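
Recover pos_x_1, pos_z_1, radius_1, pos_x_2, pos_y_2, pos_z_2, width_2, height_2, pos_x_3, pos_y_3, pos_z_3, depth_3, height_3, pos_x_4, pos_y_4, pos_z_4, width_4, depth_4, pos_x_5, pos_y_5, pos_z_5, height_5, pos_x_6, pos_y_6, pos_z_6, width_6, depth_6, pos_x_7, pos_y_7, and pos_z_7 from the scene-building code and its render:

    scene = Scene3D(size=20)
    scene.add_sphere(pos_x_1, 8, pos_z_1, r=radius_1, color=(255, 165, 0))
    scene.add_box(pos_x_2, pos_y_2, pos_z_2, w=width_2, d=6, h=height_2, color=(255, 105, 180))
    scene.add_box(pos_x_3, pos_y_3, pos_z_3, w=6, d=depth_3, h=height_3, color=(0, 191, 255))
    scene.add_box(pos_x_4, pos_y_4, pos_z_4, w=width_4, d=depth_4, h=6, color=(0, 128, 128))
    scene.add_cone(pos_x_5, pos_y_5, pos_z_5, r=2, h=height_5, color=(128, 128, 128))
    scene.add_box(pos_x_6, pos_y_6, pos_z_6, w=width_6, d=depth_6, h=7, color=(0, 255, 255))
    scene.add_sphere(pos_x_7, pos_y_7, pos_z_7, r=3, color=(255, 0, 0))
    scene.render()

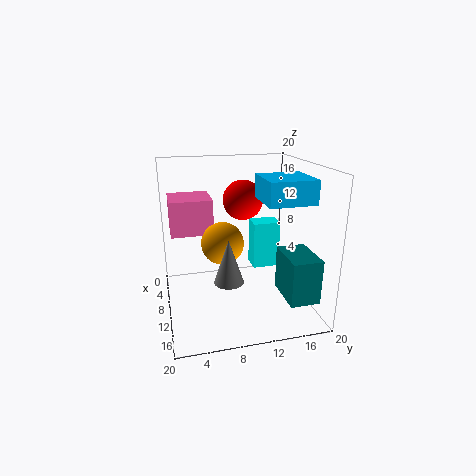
pos_x_1 = 9
pos_z_1 = 9
radius_1 = 3
pos_x_2 = 2
pos_y_2 = 1
pos_z_2 = 10
width_2 = 6
height_2 = 5
pos_x_3 = 11
pos_y_3 = 12
pos_z_3 = 16
depth_3 = 6
height_3 = 3
pos_x_4 = 12
pos_y_4 = 15
pos_z_4 = 3
width_4 = 6
depth_4 = 4
pos_x_5 = 13
pos_y_5 = 8
pos_z_5 = 5
height_5 = 6
pos_x_6 = 5
pos_y_6 = 13
pos_z_6 = 4
width_6 = 3
depth_6 = 4
pos_x_7 = 5
pos_y_7 = 12
pos_z_7 = 14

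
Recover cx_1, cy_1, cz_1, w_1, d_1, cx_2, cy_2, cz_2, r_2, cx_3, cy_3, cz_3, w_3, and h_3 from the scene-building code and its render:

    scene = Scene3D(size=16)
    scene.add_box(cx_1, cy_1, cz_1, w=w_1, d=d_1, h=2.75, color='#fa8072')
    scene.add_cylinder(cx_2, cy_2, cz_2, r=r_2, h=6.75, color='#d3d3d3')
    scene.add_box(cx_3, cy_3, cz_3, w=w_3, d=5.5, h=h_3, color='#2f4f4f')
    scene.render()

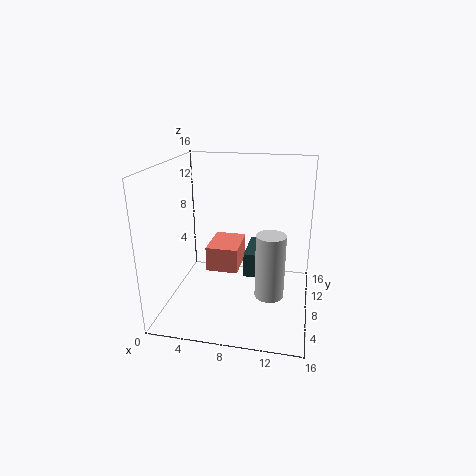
cx_1 = 4.75, cy_1 = 6.25, cz_1 = 4.5, w_1 = 3.5, d_1 = 4.75, cx_2 = 12, cy_2 = 4.75, cz_2 = 3.25, r_2 = 1.5, cx_3 = 8.25, cy_3 = 10, cz_3 = 2, w_3 = 2, h_3 = 3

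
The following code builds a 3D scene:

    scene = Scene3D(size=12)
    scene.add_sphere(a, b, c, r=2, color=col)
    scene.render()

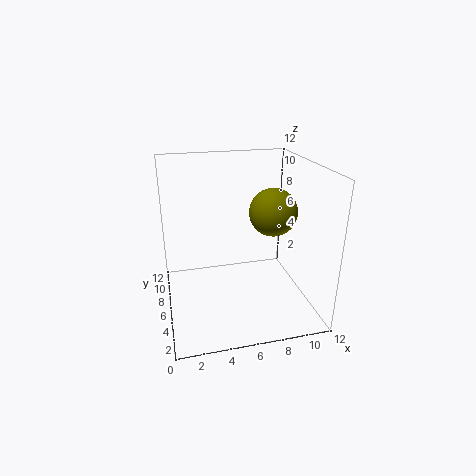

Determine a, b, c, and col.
a = 9
b = 6
c = 8
col = 'olive'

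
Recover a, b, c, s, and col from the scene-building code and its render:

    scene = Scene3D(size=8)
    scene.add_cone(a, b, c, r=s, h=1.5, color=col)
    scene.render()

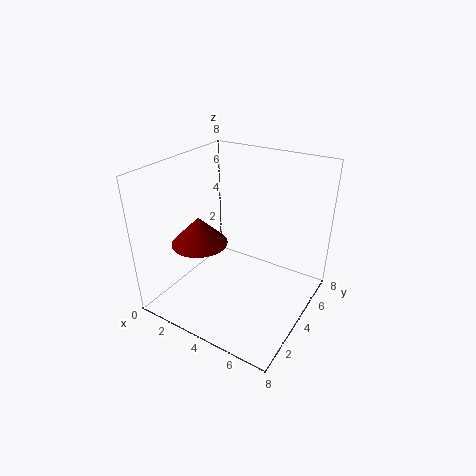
a = 2.5; b = 2.5; c = 4; s = 1.5; col = 'maroon'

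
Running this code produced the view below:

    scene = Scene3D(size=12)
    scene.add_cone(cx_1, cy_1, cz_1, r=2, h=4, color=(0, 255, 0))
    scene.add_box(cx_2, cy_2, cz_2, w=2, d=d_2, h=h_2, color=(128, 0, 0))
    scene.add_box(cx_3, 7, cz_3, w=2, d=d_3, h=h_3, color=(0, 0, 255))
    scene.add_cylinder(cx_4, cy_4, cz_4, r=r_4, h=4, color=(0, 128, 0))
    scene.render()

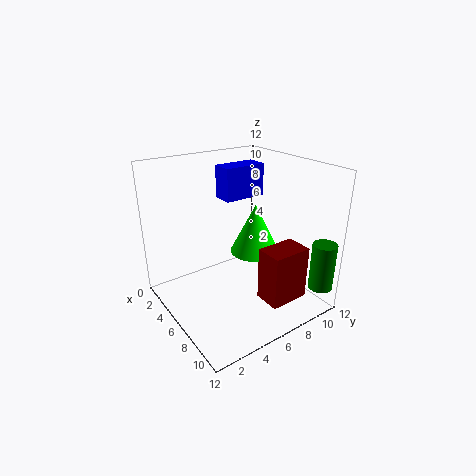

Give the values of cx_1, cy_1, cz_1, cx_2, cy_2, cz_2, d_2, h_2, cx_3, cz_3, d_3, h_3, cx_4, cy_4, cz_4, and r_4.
cx_1 = 7, cy_1 = 7, cz_1 = 5, cx_2 = 10, cy_2 = 5, cz_2 = 3, d_2 = 3, h_2 = 4, cx_3 = 1, cz_3 = 8, d_3 = 4, h_3 = 3, cx_4 = 11, cy_4 = 11, cz_4 = 2, r_4 = 1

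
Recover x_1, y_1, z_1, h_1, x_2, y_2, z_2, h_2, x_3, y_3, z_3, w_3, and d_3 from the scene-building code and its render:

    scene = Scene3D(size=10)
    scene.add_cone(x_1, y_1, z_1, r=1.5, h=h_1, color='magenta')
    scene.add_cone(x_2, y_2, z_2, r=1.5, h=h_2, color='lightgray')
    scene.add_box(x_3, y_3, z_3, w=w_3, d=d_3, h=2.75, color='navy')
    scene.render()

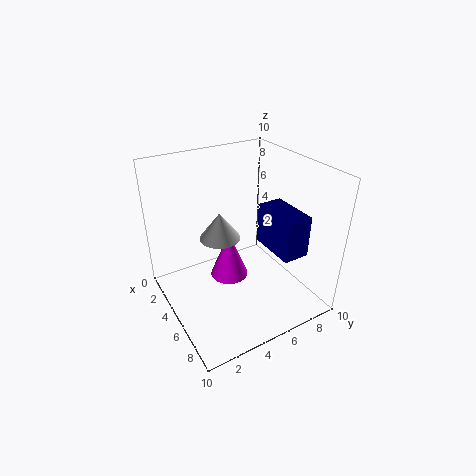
x_1 = 2.75, y_1 = 5.5, z_1 = 0.25, h_1 = 3.75, x_2 = 3.25, y_2 = 4.5, z_2 = 4.25, h_2 = 2, x_3 = 5.5, y_3 = 6.25, z_3 = 4.75, w_3 = 3.25, d_3 = 1.75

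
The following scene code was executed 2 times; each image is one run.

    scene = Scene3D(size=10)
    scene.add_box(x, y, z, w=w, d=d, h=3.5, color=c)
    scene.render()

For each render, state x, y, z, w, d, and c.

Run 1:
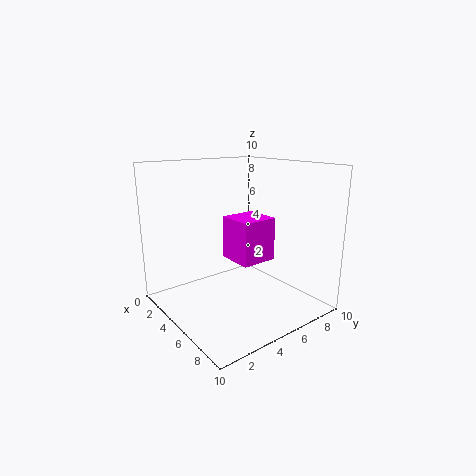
x = 1, y = 6.5, z = 2, w = 3, d = 3, c = 'magenta'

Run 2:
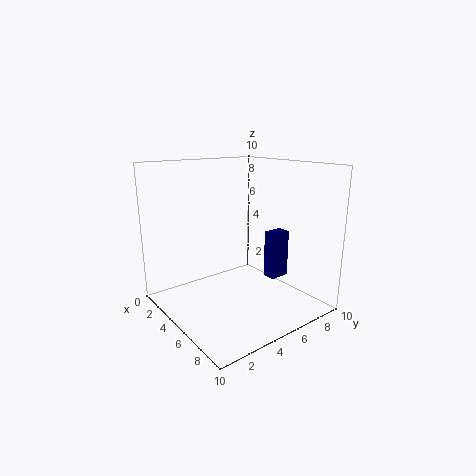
x = 5, y = 7.5, z = 1.5, w = 1, d = 1.5, c = 'navy'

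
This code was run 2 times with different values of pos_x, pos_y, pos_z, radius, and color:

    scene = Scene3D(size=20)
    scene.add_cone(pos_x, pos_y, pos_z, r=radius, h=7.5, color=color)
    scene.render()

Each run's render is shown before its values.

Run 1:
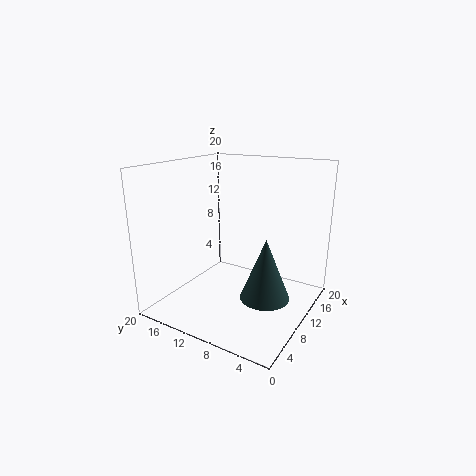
pos_x = 5.5, pos_y = 3.5, pos_z = 5, radius = 3, color = 'darkslategray'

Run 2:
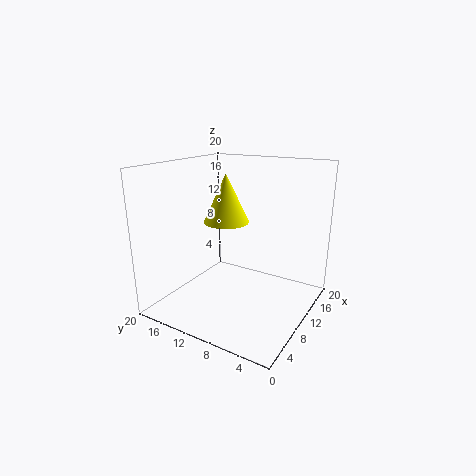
pos_x = 14, pos_y = 14.5, pos_z = 10.5, radius = 3.5, color = 'yellow'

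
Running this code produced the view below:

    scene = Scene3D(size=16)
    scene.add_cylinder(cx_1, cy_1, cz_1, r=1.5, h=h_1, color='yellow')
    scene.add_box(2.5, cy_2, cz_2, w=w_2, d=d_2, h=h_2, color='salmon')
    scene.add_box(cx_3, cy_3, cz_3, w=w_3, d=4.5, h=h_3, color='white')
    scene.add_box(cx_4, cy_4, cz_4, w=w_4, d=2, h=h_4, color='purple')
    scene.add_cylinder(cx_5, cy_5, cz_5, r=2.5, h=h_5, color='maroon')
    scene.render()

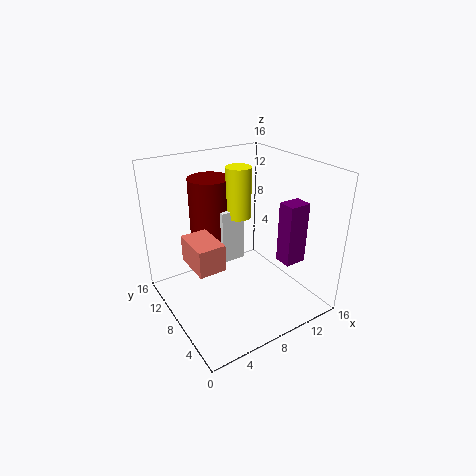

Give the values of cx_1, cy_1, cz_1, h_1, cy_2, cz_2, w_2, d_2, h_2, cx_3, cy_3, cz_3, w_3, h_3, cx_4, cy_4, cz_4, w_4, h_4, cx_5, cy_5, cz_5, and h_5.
cx_1 = 10; cy_1 = 11; cz_1 = 9; h_1 = 6; cy_2 = 6.5; cz_2 = 5.5; w_2 = 3; d_2 = 4.5; h_2 = 3; cx_3 = 7.5; cy_3 = 10.5; cz_3 = 3.5; w_3 = 3; h_3 = 6.5; cx_4 = 12; cy_4 = 4; cz_4 = 5; w_4 = 2.5; h_4 = 7; cx_5 = 7.5; cy_5 = 13.5; cz_5 = 6; h_5 = 7.5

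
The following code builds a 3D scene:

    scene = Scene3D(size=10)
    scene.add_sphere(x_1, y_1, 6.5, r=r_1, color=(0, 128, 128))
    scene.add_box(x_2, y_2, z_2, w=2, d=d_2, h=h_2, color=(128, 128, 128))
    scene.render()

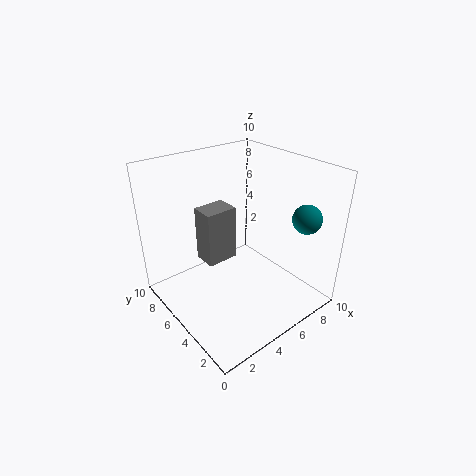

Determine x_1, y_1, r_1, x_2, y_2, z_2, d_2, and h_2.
x_1 = 8.5
y_1 = 2
r_1 = 1
x_2 = 2
y_2 = 4
z_2 = 4.5
d_2 = 1.5
h_2 = 3.5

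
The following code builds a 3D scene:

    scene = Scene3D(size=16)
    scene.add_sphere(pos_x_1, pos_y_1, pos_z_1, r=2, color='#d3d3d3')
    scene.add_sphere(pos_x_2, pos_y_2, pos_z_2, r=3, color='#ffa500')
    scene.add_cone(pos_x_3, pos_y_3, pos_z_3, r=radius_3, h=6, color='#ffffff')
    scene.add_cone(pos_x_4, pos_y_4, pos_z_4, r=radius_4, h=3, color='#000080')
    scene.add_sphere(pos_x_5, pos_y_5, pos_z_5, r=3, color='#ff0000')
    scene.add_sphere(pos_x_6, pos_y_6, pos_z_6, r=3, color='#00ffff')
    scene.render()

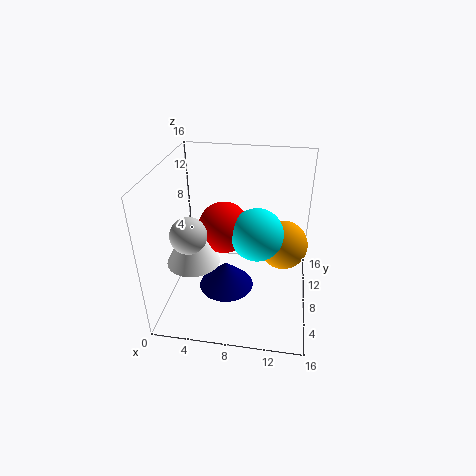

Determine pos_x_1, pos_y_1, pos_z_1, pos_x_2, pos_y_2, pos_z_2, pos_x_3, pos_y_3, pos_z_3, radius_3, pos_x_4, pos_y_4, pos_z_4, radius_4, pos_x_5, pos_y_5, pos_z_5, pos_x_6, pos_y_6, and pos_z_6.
pos_x_1 = 3, pos_y_1 = 6, pos_z_1 = 9, pos_x_2 = 13, pos_y_2 = 12, pos_z_2 = 5, pos_x_3 = 3, pos_y_3 = 7, pos_z_3 = 5, radius_3 = 3, pos_x_4 = 7, pos_y_4 = 6, pos_z_4 = 3, radius_4 = 3, pos_x_5 = 6, pos_y_5 = 10, pos_z_5 = 8, pos_x_6 = 10, pos_y_6 = 9, pos_z_6 = 8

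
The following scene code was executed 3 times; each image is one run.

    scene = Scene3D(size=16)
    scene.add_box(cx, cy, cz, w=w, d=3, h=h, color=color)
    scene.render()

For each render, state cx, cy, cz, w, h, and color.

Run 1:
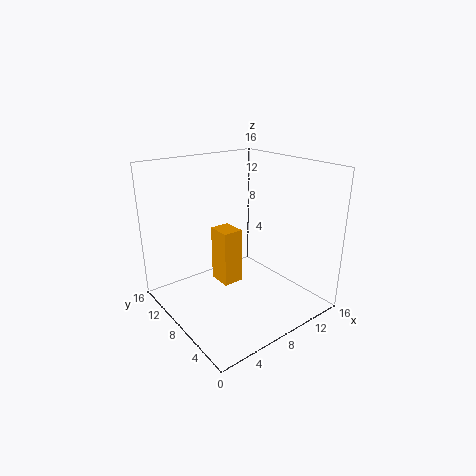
cx = 8, cy = 10.5, cz = 0.5, w = 2.5, h = 7, color = 'orange'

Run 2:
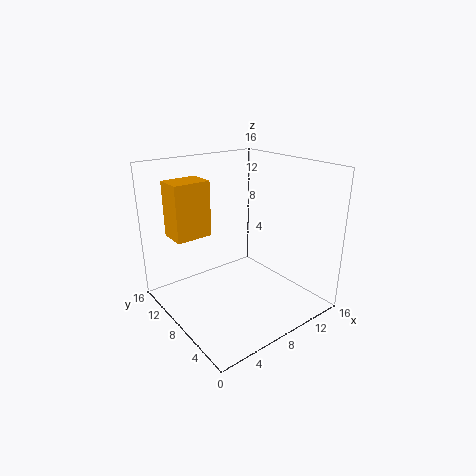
cx = 1.5, cy = 9.5, cz = 8.5, w = 4, h = 6, color = 'orange'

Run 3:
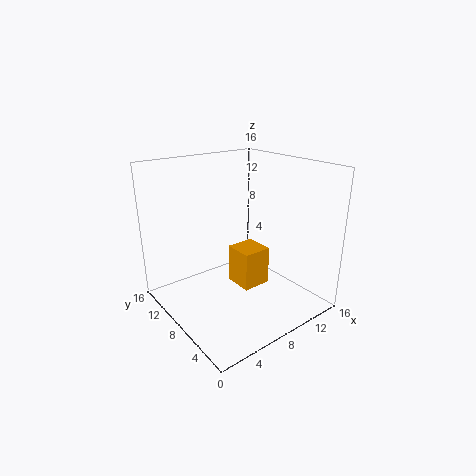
cx = 6, cy = 4, cz = 4, w = 3, h = 4, color = 'orange'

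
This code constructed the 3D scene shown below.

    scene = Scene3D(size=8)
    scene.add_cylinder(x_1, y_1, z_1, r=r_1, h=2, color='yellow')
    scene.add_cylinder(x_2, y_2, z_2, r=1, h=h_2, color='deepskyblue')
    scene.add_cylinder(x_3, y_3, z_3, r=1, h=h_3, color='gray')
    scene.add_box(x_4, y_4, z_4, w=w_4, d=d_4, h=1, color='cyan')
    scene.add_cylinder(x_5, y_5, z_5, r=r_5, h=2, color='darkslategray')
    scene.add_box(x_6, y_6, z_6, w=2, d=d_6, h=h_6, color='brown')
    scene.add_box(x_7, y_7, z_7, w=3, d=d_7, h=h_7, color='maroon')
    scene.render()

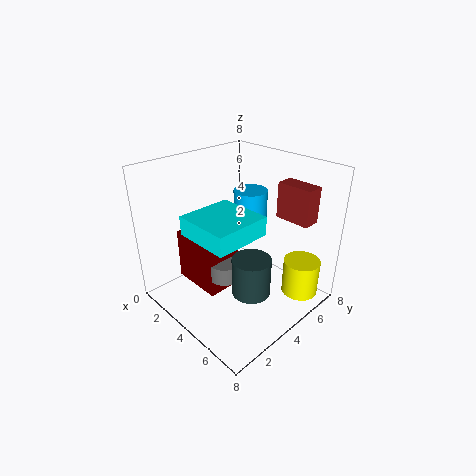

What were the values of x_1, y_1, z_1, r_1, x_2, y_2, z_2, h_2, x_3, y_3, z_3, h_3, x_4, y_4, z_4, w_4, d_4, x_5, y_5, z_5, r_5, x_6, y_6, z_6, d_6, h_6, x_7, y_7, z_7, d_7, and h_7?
x_1 = 7
y_1 = 6
z_1 = 1
r_1 = 1
x_2 = 3
y_2 = 6
z_2 = 4
h_2 = 2
x_3 = 4
y_3 = 3
z_3 = 2
h_3 = 1
x_4 = 3
y_4 = 1
z_4 = 5
w_4 = 3
d_4 = 3
x_5 = 6
y_5 = 3
z_5 = 2
r_5 = 1
x_6 = 5
y_6 = 6
z_6 = 5
d_6 = 1
h_6 = 2
x_7 = 1
y_7 = 2
z_7 = 1
d_7 = 2
h_7 = 3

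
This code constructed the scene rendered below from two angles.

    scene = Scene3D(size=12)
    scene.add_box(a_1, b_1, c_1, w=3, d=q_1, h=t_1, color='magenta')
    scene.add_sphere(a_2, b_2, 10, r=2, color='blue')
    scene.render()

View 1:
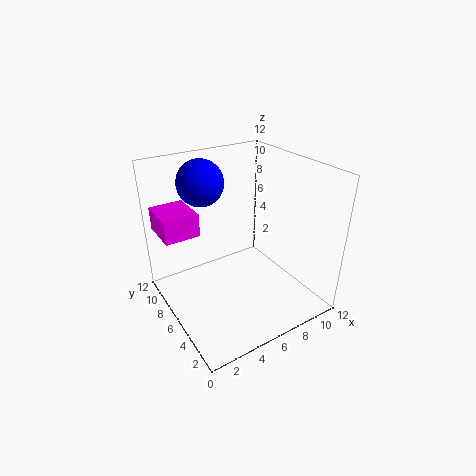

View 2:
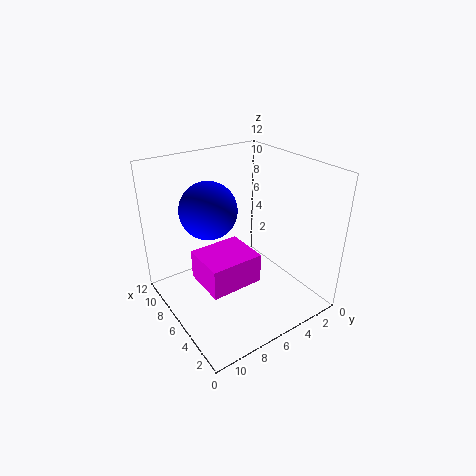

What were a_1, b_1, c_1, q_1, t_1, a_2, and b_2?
a_1 = 0.5
b_1 = 8
c_1 = 6
q_1 = 3.5
t_1 = 2
a_2 = 4.5
b_2 = 9.5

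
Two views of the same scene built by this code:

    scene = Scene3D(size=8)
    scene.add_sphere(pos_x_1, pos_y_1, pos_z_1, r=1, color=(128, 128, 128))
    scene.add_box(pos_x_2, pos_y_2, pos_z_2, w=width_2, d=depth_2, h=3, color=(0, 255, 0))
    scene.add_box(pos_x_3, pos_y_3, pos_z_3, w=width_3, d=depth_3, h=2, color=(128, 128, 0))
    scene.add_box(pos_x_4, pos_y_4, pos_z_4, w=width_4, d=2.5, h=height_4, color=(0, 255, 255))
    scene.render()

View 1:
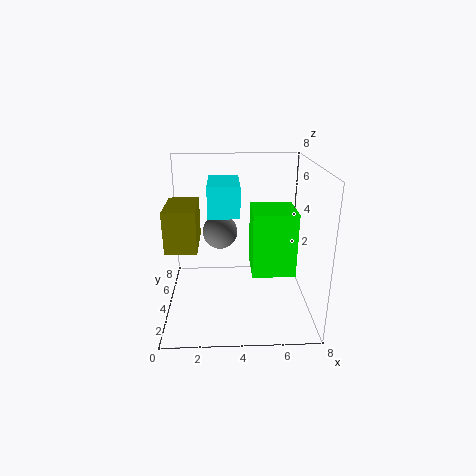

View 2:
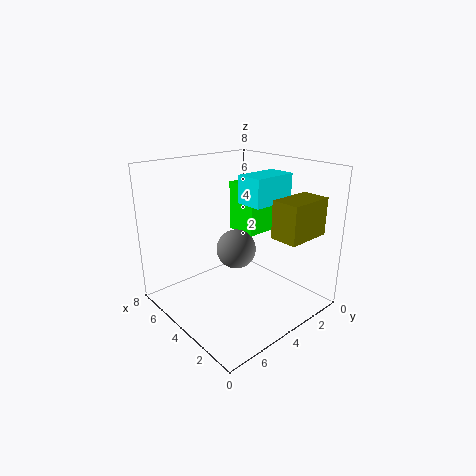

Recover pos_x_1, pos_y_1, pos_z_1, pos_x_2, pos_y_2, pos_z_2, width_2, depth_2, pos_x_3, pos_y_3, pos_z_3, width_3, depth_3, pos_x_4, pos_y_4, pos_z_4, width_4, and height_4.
pos_x_1 = 3
pos_y_1 = 5
pos_z_1 = 4
pos_x_2 = 4.5
pos_y_2 = 0.5
pos_z_2 = 3.5
width_2 = 2
depth_2 = 2
pos_x_3 = 0.5
pos_y_3 = 1
pos_z_3 = 4.5
width_3 = 1.5
depth_3 = 2.5
pos_x_4 = 2.5
pos_y_4 = 1.5
pos_z_4 = 6
width_4 = 1.5
height_4 = 1.5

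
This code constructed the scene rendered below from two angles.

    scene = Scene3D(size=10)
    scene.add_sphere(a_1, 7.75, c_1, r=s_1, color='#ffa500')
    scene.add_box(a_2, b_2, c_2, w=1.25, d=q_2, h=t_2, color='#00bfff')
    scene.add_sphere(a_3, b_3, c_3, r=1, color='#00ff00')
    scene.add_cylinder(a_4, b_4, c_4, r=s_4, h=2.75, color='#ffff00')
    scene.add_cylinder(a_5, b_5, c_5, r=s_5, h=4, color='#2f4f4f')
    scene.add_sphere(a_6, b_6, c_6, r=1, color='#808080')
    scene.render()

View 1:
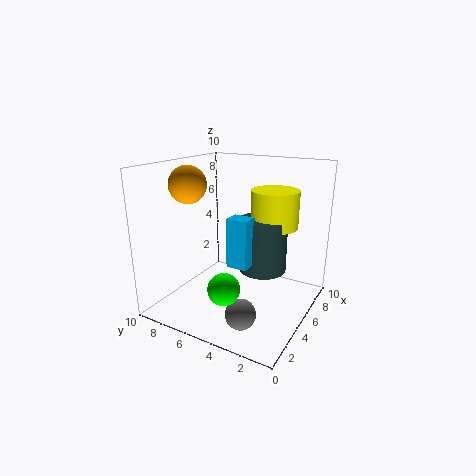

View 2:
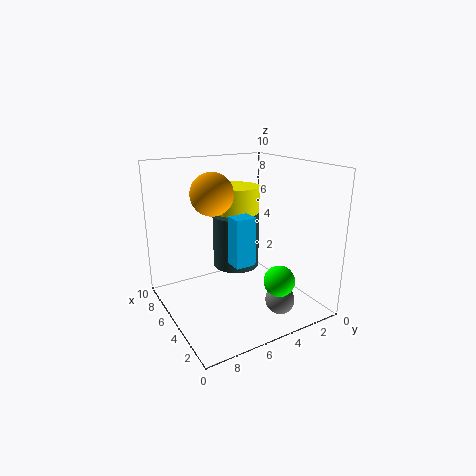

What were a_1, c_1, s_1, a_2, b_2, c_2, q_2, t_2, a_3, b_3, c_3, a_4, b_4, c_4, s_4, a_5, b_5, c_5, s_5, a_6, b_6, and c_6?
a_1 = 3.25
c_1 = 8.75
s_1 = 1.25
a_2 = 4.25
b_2 = 4
c_2 = 3
q_2 = 1.5
t_2 = 3.5
a_3 = 1.5
b_3 = 4
c_3 = 3
a_4 = 7.75
b_4 = 3.5
c_4 = 5.25
s_4 = 1.75
a_5 = 7
b_5 = 4
c_5 = 2
s_5 = 1.75
a_6 = 2.25
b_6 = 3.25
c_6 = 1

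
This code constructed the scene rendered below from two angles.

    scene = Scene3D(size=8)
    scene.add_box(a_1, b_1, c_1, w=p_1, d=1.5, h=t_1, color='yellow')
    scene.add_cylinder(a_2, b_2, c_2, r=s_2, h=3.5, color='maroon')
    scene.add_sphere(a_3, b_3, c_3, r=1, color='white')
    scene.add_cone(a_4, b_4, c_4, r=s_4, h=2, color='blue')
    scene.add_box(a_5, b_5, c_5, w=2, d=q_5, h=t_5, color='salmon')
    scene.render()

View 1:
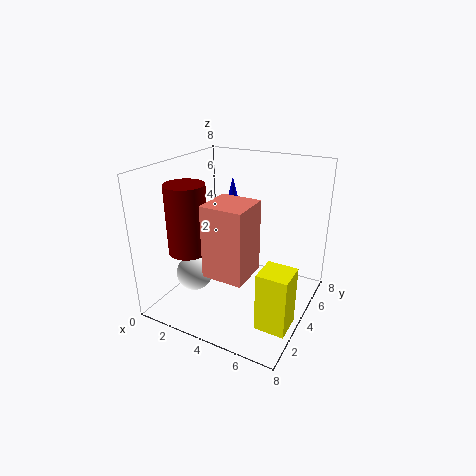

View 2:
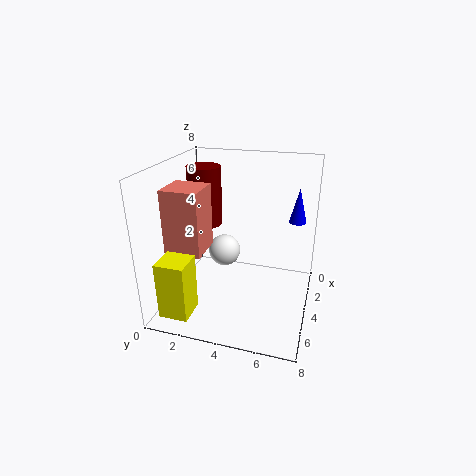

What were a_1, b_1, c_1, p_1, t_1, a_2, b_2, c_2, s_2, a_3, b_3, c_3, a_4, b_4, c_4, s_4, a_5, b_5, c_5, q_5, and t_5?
a_1 = 6.5, b_1 = 1, c_1 = 1, p_1 = 1.5, t_1 = 3, a_2 = 2.5, b_2 = 1.5, c_2 = 4, s_2 = 1, a_3 = 2, b_3 = 2.5, c_3 = 2, a_4 = 2, b_4 = 7, c_4 = 4.5, s_4 = 0.5, a_5 = 4, b_5 = 0.5, c_5 = 3.5, q_5 = 2, t_5 = 3.5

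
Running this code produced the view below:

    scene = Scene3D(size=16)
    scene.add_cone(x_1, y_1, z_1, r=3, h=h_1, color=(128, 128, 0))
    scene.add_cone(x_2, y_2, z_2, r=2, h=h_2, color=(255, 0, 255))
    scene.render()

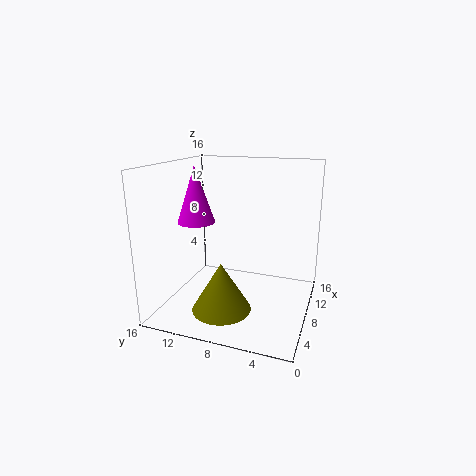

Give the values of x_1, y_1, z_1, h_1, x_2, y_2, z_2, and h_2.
x_1 = 3; y_1 = 8; z_1 = 2; h_1 = 5; x_2 = 6; y_2 = 12; z_2 = 10; h_2 = 6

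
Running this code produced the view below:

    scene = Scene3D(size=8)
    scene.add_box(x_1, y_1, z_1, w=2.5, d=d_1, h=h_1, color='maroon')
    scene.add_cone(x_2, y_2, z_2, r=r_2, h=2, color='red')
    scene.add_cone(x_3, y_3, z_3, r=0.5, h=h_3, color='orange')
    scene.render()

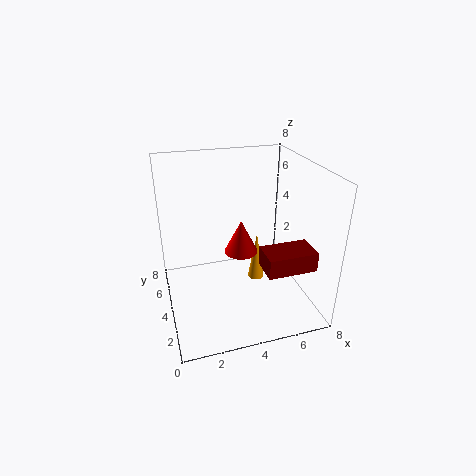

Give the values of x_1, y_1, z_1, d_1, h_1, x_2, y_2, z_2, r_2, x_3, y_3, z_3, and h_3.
x_1 = 4.5; y_1 = 0.5; z_1 = 3.5; d_1 = 1.5; h_1 = 1; x_2 = 4.5; y_2 = 5; z_2 = 2.5; r_2 = 1; x_3 = 5.5; y_3 = 5; z_3 = 0.5; h_3 = 3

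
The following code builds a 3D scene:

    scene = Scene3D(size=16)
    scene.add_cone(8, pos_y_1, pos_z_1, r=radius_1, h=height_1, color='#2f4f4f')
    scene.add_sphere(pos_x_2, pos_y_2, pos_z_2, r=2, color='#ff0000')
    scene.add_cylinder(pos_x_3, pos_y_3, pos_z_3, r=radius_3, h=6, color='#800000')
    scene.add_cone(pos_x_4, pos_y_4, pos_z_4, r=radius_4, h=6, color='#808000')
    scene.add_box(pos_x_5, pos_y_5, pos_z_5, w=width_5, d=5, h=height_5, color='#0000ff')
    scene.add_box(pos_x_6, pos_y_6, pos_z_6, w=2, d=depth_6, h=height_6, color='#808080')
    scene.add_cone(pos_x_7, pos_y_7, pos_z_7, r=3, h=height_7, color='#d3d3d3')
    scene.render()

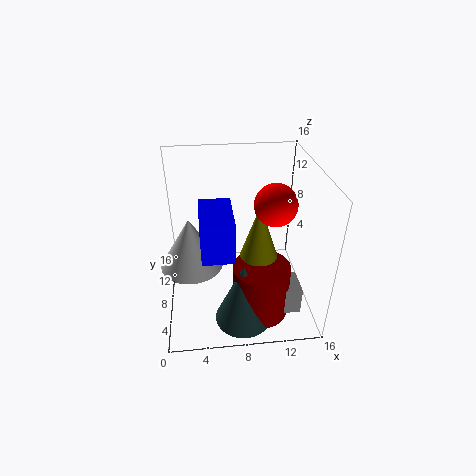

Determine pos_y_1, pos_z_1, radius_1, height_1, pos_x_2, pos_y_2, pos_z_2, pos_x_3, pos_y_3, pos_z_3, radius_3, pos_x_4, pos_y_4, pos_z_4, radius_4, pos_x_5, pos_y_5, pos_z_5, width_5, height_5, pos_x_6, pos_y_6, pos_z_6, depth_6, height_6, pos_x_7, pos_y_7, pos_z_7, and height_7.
pos_y_1 = 3
pos_z_1 = 1
radius_1 = 3
height_1 = 7
pos_x_2 = 11
pos_y_2 = 4
pos_z_2 = 14
pos_x_3 = 10
pos_y_3 = 4
pos_z_3 = 1
radius_3 = 3
pos_x_4 = 10
pos_y_4 = 6
pos_z_4 = 7
radius_4 = 2
pos_x_5 = 4
pos_y_5 = 1
pos_z_5 = 10
width_5 = 3
height_5 = 4
pos_x_6 = 12
pos_y_6 = 2
pos_z_6 = 2
depth_6 = 3
height_6 = 3
pos_x_7 = 3
pos_y_7 = 4
pos_z_7 = 8
height_7 = 5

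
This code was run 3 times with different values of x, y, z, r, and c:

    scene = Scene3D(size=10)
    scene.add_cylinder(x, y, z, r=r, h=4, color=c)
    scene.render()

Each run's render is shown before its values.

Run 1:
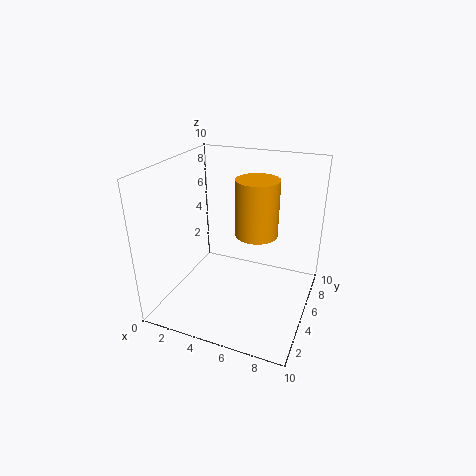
x = 6; y = 6; z = 5; r = 1.5; c = 'orange'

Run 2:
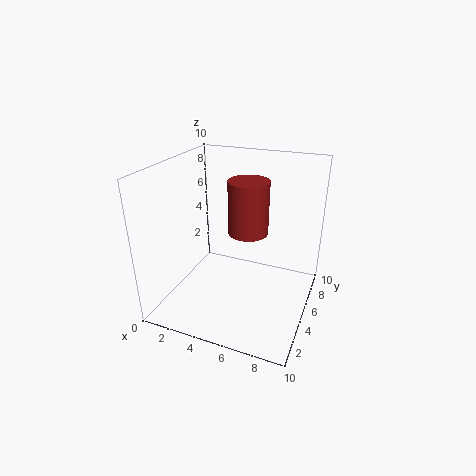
x = 5; y = 7; z = 4.5; r = 1.5; c = 'brown'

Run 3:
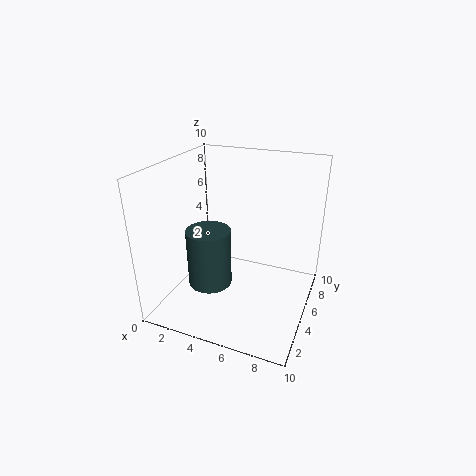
x = 3.5; y = 3.5; z = 2; r = 1.5; c = 'darkslategray'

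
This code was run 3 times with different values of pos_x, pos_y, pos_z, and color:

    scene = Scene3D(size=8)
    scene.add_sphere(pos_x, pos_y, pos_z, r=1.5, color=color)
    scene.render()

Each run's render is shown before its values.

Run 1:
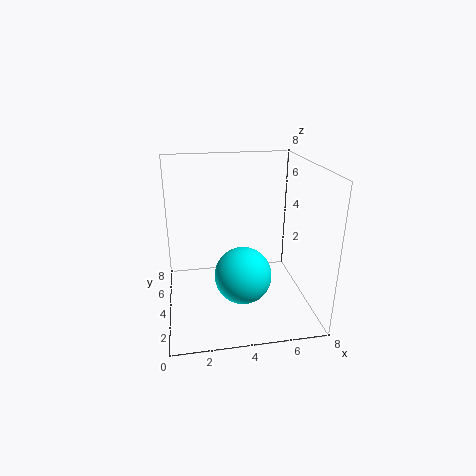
pos_x = 4; pos_y = 2.5; pos_z = 2.5; color = 'cyan'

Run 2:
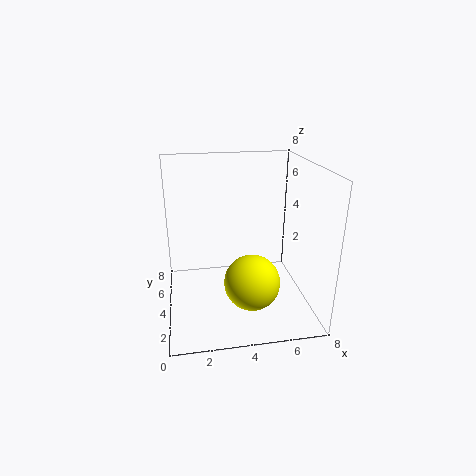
pos_x = 4.5; pos_y = 2.5; pos_z = 2; color = 'yellow'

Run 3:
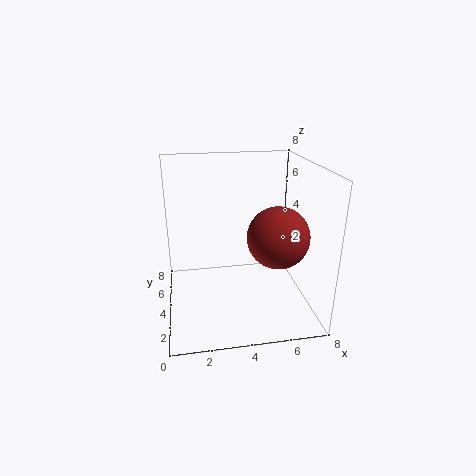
pos_x = 5.5; pos_y = 1.5; pos_z = 5; color = 'brown'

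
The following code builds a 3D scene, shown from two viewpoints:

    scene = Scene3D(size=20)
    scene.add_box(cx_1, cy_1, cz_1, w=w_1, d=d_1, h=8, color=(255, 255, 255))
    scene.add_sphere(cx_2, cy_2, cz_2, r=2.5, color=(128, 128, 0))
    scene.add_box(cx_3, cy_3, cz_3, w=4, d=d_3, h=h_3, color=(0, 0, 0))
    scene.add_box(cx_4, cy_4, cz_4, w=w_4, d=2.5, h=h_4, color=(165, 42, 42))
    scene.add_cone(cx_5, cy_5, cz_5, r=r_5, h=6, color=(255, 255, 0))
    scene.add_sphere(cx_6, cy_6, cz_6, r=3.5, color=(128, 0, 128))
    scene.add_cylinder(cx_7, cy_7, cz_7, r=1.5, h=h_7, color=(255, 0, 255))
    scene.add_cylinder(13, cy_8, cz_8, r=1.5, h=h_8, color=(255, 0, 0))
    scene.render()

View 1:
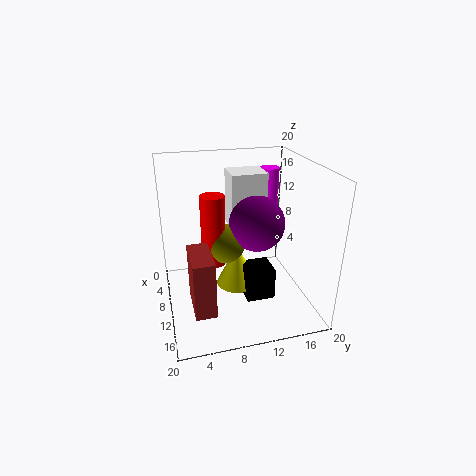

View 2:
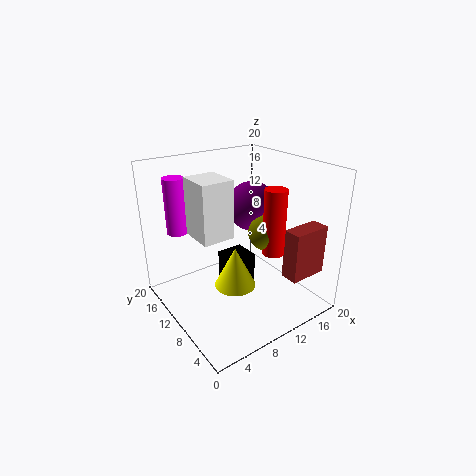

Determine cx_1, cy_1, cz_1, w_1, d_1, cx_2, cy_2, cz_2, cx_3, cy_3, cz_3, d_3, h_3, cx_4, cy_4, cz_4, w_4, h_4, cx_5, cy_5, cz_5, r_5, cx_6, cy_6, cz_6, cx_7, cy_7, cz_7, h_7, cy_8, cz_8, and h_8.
cx_1 = 4.5; cy_1 = 9.5; cz_1 = 10.5; w_1 = 4.5; d_1 = 5; cx_2 = 13; cy_2 = 7.5; cz_2 = 11; cx_3 = 9.5; cy_3 = 10.5; cz_3 = 1.5; d_3 = 4; h_3 = 4.5; cx_4 = 14; cy_4 = 2.5; cz_4 = 5; w_4 = 5.5; h_4 = 7; cx_5 = 9.5; cy_5 = 10; cz_5 = 2.5; r_5 = 3; cx_6 = 13.5; cy_6 = 11.5; cz_6 = 13.5; cx_7 = 4; cy_7 = 16.5; cz_7 = 10; h_7 = 8; cy_8 = 6; cz_8 = 8.5; h_8 = 9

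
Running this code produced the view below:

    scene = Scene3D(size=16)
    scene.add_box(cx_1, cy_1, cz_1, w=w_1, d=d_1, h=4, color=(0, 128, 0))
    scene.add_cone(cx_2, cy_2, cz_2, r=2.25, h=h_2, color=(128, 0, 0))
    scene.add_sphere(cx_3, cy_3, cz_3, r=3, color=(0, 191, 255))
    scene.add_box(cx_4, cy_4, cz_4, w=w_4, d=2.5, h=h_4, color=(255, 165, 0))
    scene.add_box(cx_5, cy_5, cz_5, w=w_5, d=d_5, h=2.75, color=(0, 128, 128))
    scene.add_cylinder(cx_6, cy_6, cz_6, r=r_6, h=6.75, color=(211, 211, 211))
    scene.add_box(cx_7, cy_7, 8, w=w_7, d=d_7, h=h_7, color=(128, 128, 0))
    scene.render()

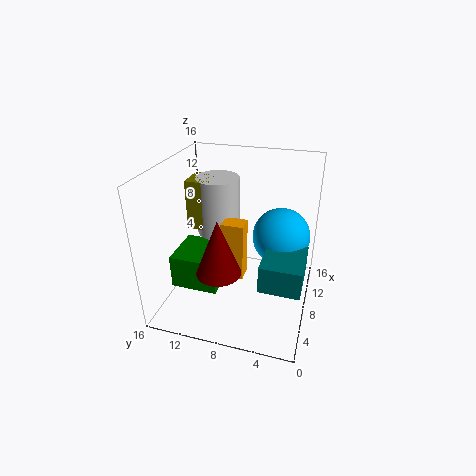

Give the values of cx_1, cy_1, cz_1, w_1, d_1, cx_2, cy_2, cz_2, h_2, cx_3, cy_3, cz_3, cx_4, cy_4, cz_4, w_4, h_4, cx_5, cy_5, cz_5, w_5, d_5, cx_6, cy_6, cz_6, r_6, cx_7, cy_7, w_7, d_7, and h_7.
cx_1 = 5.5, cy_1 = 10, cz_1 = 1.5, w_1 = 5.5, d_1 = 5.5, cx_2 = 3, cy_2 = 8.5, cz_2 = 6.75, h_2 = 5.75, cx_3 = 8, cy_3 = 3.25, cz_3 = 9, cx_4 = 7.25, cy_4 = 7.25, cz_4 = 3, w_4 = 2, h_4 = 6.75, cx_5 = 1.75, cy_5 = 0.25, cz_5 = 6.25, w_5 = 5, d_5 = 4, cx_6 = 10.75, cy_6 = 11.25, cz_6 = 7, r_6 = 2.5, cx_7 = 8.5, cy_7 = 11.5, w_7 = 3.25, d_7 = 2.75, h_7 = 5.75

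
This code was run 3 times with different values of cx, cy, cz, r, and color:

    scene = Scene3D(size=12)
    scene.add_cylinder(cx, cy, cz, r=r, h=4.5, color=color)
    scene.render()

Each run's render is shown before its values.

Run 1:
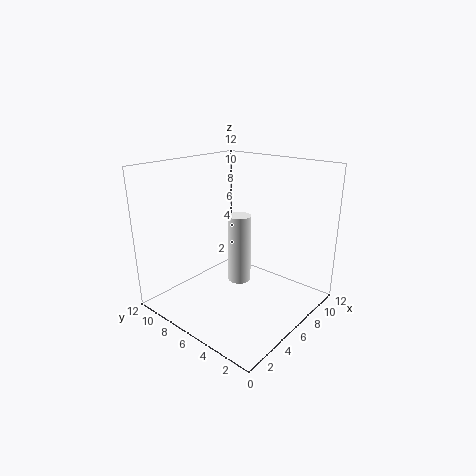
cx = 2
cy = 2.5
cz = 5.25
r = 0.75
color = 'white'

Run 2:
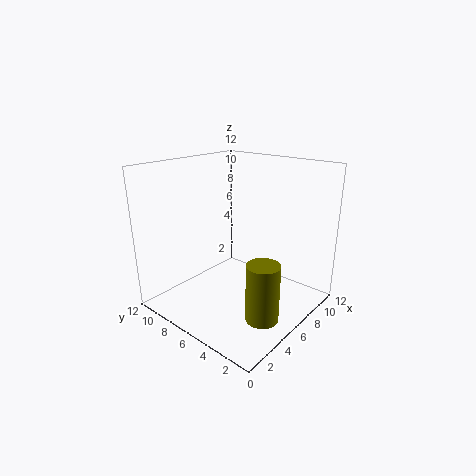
cx = 3.75
cy = 1.75
cz = 1.25
r = 1.25
color = 'olive'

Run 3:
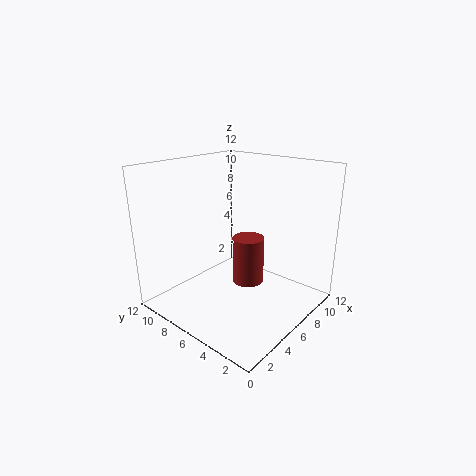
cx = 9
cy = 7.25
cz = 0.25
r = 1.5
color = 'brown'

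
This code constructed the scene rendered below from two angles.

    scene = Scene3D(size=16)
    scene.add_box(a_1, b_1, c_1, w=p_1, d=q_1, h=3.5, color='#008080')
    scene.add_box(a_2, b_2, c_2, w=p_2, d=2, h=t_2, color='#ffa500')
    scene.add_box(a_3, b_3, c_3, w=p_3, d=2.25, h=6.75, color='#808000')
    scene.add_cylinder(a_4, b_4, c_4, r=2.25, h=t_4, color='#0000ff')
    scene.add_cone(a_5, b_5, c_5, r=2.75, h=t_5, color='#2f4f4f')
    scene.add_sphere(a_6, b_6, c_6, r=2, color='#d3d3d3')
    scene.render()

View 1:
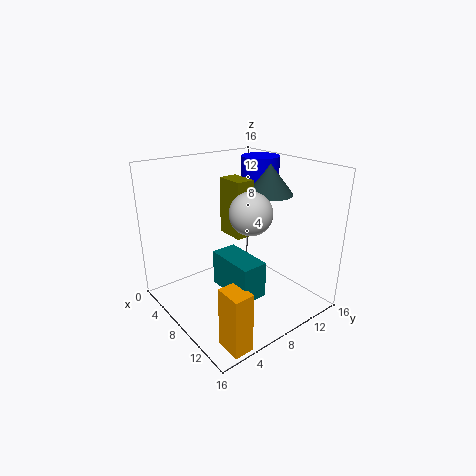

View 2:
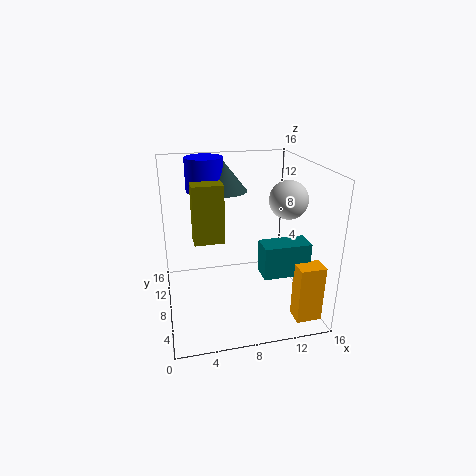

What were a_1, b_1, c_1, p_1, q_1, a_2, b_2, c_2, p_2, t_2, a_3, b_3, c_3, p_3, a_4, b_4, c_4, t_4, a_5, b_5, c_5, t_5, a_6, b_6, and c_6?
a_1 = 9.75, b_1 = 3.5, c_1 = 5, p_1 = 5, q_1 = 2.5, a_2 = 13, b_2 = 1.75, c_2 = 0.25, p_2 = 2.75, t_2 = 6.25, a_3 = 3.25, b_3 = 9, c_3 = 7, p_3 = 3.5, a_4 = 5.25, b_4 = 13.5, c_4 = 12, t_4 = 4, a_5 = 7.5, b_5 = 13, c_5 = 12, t_5 = 3.5, a_6 = 12.75, b_6 = 5.75, c_6 = 12.75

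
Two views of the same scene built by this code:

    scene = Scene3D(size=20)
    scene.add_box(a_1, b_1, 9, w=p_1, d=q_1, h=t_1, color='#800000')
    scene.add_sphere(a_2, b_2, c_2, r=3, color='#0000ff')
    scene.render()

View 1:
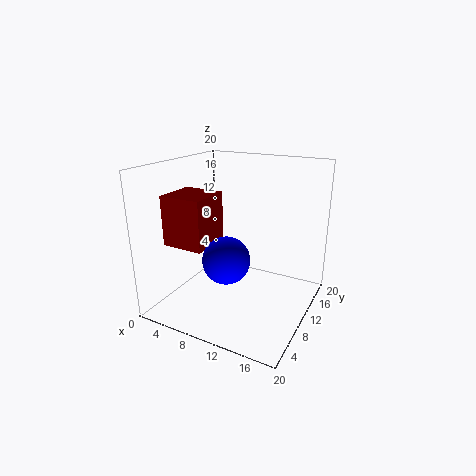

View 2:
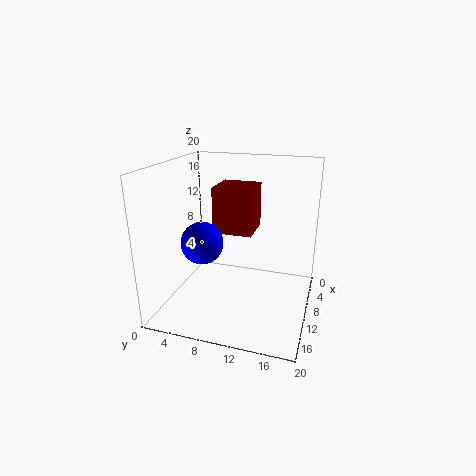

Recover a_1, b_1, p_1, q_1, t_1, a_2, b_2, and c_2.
a_1 = 1
b_1 = 5
p_1 = 6
q_1 = 6
t_1 = 7
a_2 = 11
b_2 = 5
c_2 = 9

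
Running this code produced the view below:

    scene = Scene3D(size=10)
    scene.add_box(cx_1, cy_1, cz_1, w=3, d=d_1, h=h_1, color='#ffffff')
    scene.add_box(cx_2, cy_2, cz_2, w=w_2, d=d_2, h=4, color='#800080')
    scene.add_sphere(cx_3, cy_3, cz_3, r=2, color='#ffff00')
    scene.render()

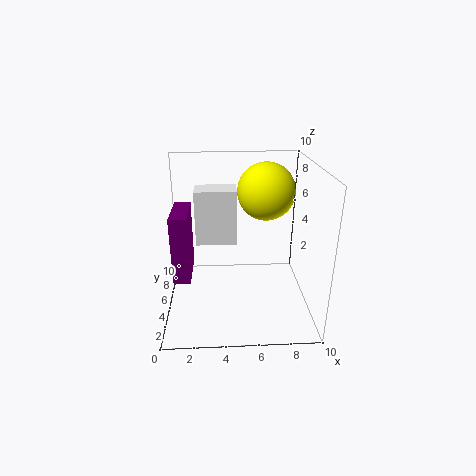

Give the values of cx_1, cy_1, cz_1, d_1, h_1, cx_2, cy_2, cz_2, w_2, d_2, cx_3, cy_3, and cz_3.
cx_1 = 2; cy_1 = 6; cz_1 = 4; d_1 = 2; h_1 = 4; cx_2 = 1; cy_2 = 1; cz_2 = 4; w_2 = 1; d_2 = 3; cx_3 = 7; cy_3 = 6; cz_3 = 8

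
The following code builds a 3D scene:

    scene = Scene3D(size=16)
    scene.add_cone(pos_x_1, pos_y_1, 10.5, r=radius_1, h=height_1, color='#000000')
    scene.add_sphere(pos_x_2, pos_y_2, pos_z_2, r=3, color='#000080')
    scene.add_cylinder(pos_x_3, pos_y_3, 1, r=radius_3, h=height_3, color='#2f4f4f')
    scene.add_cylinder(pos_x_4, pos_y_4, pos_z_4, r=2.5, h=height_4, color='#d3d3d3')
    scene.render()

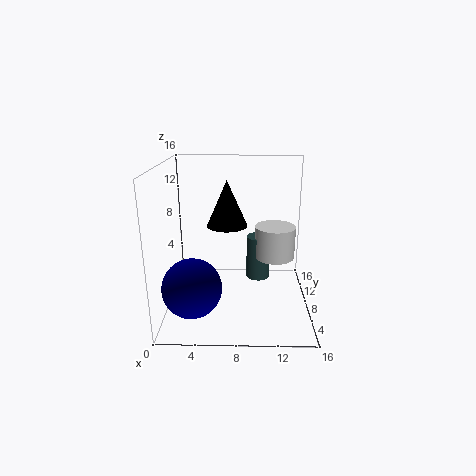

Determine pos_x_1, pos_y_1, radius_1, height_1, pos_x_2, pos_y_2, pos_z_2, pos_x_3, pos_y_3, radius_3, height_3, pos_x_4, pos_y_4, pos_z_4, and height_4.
pos_x_1 = 7
pos_y_1 = 5
radius_1 = 2
height_1 = 4.5
pos_x_2 = 3.5
pos_y_2 = 3
pos_z_2 = 4.5
pos_x_3 = 10.5
pos_y_3 = 12.5
radius_3 = 1.5
height_3 = 5.5
pos_x_4 = 12.5
pos_y_4 = 12
pos_z_4 = 4
height_4 = 4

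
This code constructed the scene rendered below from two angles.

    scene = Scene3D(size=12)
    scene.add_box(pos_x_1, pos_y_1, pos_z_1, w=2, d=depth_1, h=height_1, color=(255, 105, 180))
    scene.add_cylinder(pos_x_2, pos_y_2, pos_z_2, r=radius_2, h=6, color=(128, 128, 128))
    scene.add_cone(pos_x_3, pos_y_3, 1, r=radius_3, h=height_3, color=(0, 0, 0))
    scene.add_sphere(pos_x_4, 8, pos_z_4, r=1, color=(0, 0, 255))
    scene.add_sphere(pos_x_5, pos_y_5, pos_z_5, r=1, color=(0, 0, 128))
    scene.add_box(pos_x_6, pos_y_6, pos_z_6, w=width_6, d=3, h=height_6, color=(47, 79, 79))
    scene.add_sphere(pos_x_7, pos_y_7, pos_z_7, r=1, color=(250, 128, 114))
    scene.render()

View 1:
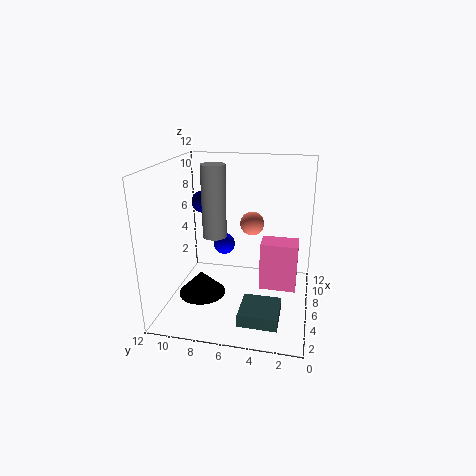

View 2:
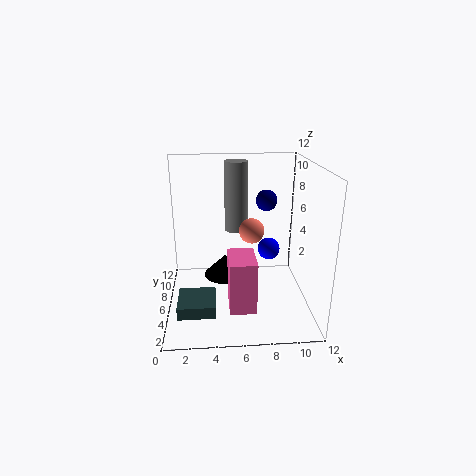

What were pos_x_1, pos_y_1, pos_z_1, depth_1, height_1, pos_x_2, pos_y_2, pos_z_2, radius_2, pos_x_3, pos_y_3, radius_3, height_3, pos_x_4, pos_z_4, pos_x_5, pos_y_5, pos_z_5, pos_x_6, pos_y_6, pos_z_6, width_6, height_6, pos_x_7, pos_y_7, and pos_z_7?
pos_x_1 = 5
pos_y_1 = 1
pos_z_1 = 2
depth_1 = 3
height_1 = 4
pos_x_2 = 6
pos_y_2 = 8
pos_z_2 = 6
radius_2 = 1
pos_x_3 = 5
pos_y_3 = 9
radius_3 = 2
height_3 = 2
pos_x_4 = 9
pos_z_4 = 4
pos_x_5 = 9
pos_y_5 = 10
pos_z_5 = 8
pos_x_6 = 1
pos_y_6 = 2
pos_z_6 = 1
width_6 = 3
height_6 = 1
pos_x_7 = 7
pos_y_7 = 5
pos_z_7 = 7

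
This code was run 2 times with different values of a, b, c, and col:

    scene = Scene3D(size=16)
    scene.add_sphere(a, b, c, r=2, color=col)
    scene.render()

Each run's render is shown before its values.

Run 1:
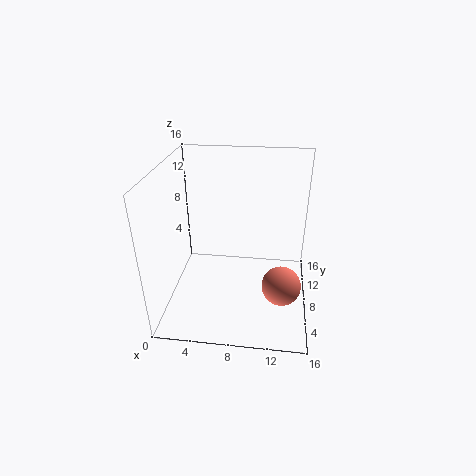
a = 13; b = 4; c = 5; col = 'salmon'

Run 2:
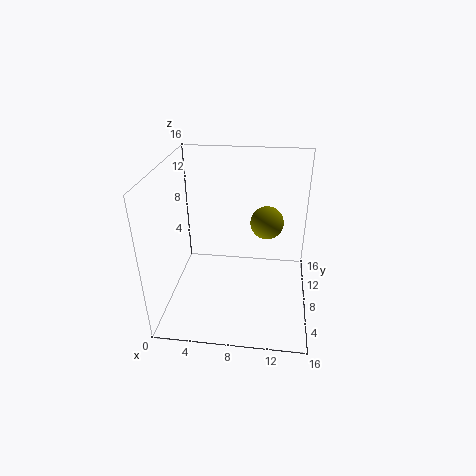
a = 11; b = 12; c = 8; col = 'olive'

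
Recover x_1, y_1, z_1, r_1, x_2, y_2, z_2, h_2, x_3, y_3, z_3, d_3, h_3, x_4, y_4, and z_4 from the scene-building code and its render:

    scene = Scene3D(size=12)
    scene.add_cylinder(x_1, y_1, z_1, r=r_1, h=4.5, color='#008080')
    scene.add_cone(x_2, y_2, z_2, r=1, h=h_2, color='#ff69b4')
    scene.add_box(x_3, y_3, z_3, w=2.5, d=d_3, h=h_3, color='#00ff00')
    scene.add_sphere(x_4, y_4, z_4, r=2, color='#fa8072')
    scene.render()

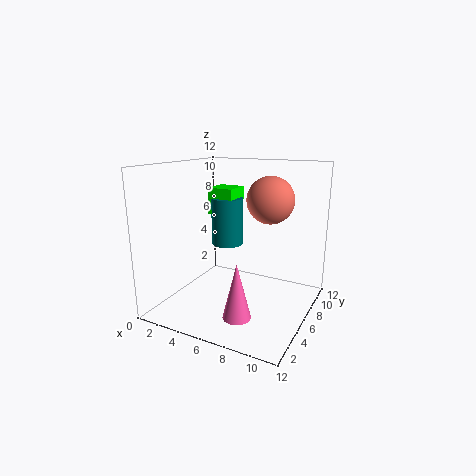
x_1 = 3
y_1 = 9.5
z_1 = 4
r_1 = 1.5
x_2 = 8.5
y_2 = 1
z_2 = 2
h_2 = 4
x_3 = 1.5
y_3 = 8.5
z_3 = 7
d_3 = 2.5
h_3 = 2.5
x_4 = 8
y_4 = 8
z_4 = 9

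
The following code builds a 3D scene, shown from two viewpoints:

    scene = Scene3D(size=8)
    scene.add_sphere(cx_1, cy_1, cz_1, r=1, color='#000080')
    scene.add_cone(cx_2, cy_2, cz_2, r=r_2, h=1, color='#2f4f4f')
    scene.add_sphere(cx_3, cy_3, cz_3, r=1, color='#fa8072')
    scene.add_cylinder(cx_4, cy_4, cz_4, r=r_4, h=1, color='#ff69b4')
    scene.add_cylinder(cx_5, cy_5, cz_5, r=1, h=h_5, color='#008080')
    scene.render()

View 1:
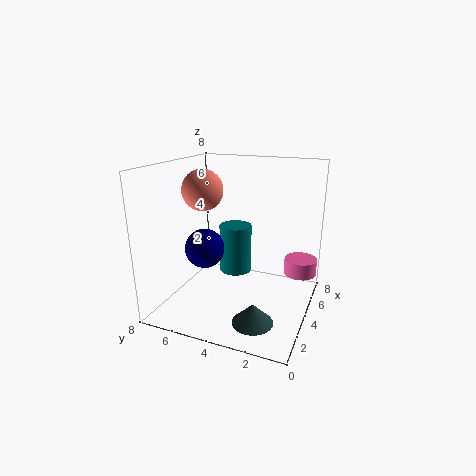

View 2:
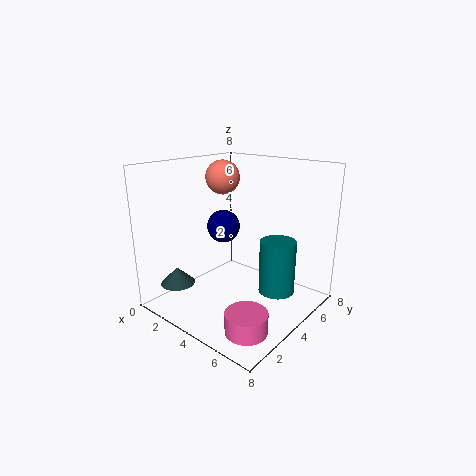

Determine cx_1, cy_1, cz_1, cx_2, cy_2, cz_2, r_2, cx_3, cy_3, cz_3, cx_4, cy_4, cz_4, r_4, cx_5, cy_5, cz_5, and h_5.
cx_1 = 2, cy_1 = 5, cz_1 = 4, cx_2 = 1, cy_2 = 2, cz_2 = 1, r_2 = 1, cx_3 = 2, cy_3 = 5, cz_3 = 7, cx_4 = 7, cy_4 = 1, cz_4 = 1, r_4 = 1, cx_5 = 6, cy_5 = 5, cz_5 = 1, h_5 = 3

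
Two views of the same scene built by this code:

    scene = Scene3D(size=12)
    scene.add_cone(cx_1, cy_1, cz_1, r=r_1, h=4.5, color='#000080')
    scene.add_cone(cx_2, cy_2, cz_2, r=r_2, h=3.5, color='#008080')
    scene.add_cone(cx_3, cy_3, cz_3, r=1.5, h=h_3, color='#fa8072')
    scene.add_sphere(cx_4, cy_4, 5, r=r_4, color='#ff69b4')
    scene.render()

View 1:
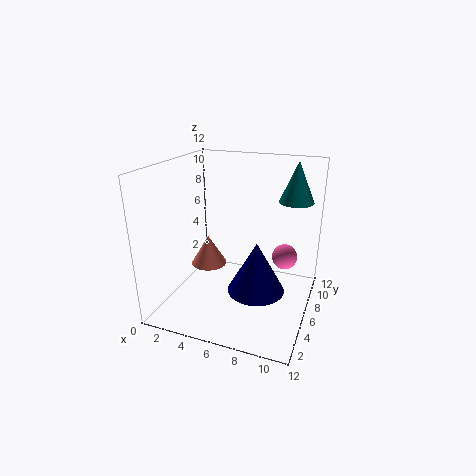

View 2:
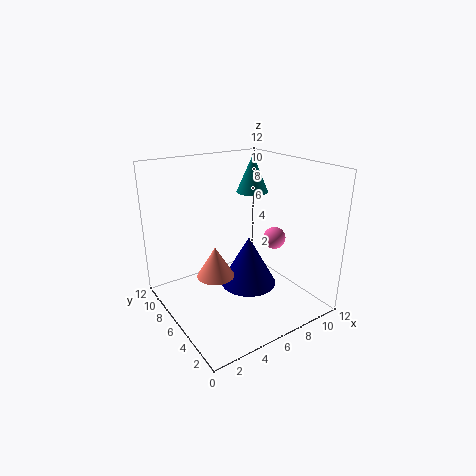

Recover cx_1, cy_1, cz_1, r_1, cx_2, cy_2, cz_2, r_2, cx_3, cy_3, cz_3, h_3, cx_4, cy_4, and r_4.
cx_1 = 7.5
cy_1 = 6.5
cz_1 = 1
r_1 = 2.5
cx_2 = 10
cy_2 = 9.5
cz_2 = 8.5
r_2 = 1.5
cx_3 = 3.5
cy_3 = 5.5
cz_3 = 3.5
h_3 = 2.5
cx_4 = 10
cy_4 = 6
r_4 = 1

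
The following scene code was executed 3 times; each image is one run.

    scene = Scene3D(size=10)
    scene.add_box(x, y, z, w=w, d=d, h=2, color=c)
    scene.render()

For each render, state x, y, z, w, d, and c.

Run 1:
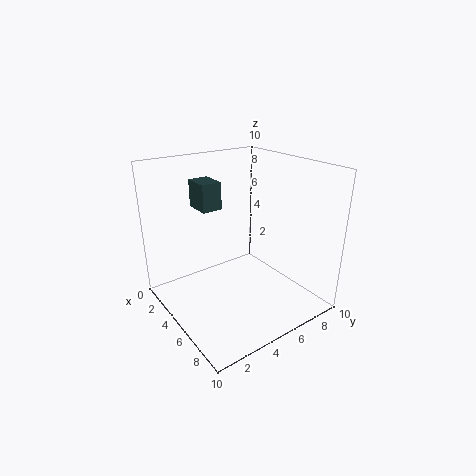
x = 1; y = 3.5; z = 6.5; w = 2; d = 1.5; c = 'darkslategray'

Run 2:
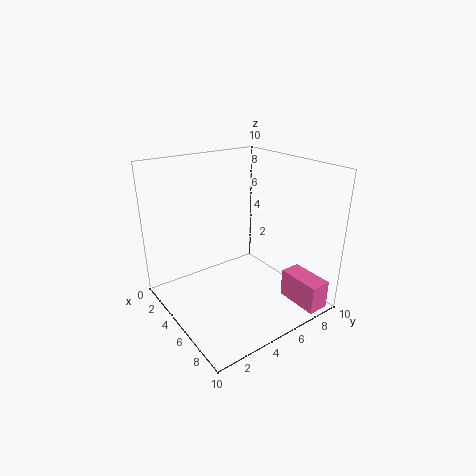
x = 7; y = 7.5; z = 0.5; w = 3; d = 1.5; c = 'hotpink'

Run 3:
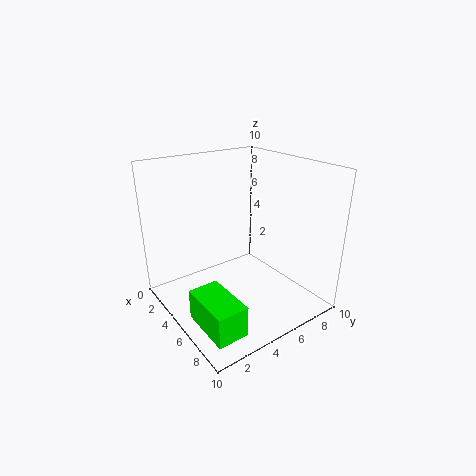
x = 6; y = 0.5; z = 1; w = 3.5; d = 2; c = 'lime'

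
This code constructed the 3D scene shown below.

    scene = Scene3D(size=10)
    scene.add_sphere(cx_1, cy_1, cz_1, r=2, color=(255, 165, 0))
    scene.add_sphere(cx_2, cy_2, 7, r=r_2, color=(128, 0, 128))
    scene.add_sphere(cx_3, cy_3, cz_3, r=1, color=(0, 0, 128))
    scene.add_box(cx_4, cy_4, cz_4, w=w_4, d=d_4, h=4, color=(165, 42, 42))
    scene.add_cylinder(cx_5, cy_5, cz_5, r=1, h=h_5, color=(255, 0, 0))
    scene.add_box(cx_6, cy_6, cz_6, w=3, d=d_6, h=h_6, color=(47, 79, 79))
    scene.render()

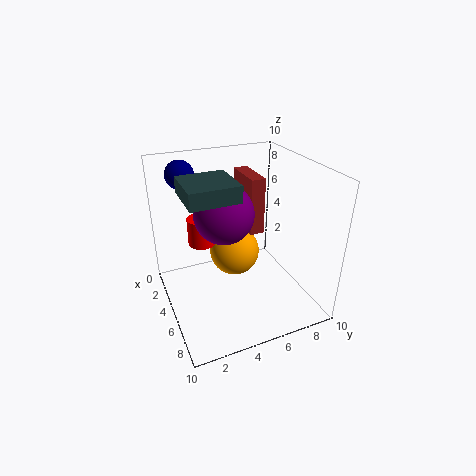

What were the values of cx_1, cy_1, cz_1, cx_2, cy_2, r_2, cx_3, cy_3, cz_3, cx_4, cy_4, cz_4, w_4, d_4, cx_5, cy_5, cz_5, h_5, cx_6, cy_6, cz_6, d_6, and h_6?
cx_1 = 2, cy_1 = 6, cz_1 = 2, cx_2 = 5, cy_2 = 4, r_2 = 2, cx_3 = 2, cy_3 = 2, cz_3 = 9, cx_4 = 2, cy_4 = 6, cz_4 = 5, w_4 = 3, d_4 = 1, cx_5 = 3, cy_5 = 3, cz_5 = 4, h_5 = 2, cx_6 = 5, cy_6 = 1, cz_6 = 9, d_6 = 3, h_6 = 1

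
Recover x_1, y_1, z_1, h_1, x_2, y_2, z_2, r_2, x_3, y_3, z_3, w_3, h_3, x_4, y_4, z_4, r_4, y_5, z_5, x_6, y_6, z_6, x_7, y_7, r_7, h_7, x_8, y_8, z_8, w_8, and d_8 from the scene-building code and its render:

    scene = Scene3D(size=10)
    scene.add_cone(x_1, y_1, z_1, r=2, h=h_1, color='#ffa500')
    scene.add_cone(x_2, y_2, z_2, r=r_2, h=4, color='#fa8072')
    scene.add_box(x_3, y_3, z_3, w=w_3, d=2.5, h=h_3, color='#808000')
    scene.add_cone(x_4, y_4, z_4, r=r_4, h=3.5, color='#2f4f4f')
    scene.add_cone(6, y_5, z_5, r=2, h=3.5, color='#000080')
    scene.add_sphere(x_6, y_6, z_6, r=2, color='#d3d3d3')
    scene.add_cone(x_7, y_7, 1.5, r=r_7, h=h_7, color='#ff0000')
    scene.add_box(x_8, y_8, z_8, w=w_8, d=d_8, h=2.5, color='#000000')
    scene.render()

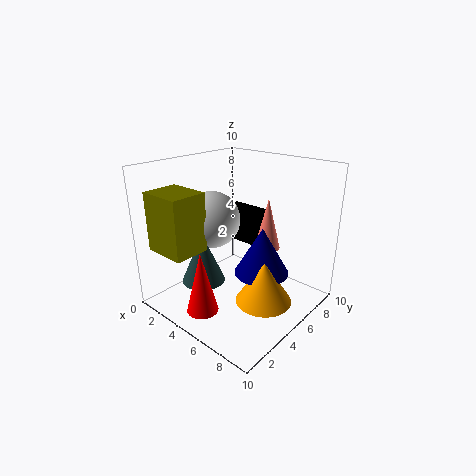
x_1 = 7
y_1 = 5.5
z_1 = 0.5
h_1 = 3
x_2 = 5
y_2 = 8.5
z_2 = 3
r_2 = 1
x_3 = 1
y_3 = 0.5
z_3 = 4.5
w_3 = 3
h_3 = 4
x_4 = 3.5
y_4 = 3
z_4 = 2
r_4 = 1.5
y_5 = 6.5
z_5 = 2
x_6 = 3
y_6 = 4.5
z_6 = 6
x_7 = 5.5
y_7 = 1
r_7 = 1
h_7 = 4
x_8 = 0.5
y_8 = 8
z_8 = 3
w_8 = 3.5
d_8 = 2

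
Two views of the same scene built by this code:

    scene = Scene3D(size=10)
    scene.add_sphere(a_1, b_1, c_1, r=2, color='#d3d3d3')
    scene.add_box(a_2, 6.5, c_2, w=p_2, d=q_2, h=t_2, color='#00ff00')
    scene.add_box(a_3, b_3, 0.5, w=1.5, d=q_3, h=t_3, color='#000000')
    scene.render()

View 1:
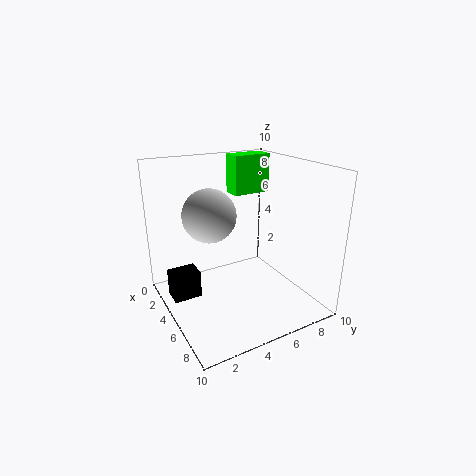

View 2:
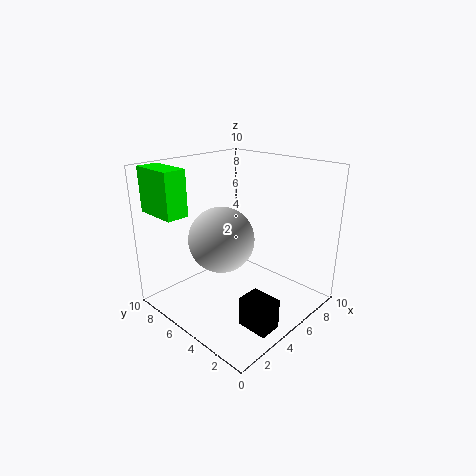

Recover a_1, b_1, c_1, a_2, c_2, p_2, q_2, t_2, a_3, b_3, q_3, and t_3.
a_1 = 2.5
b_1 = 4
c_1 = 6
a_2 = 0.5
c_2 = 7
p_2 = 1.5
q_2 = 3
t_2 = 3
a_3 = 2.5
b_3 = 0.5
q_3 = 2
t_3 = 2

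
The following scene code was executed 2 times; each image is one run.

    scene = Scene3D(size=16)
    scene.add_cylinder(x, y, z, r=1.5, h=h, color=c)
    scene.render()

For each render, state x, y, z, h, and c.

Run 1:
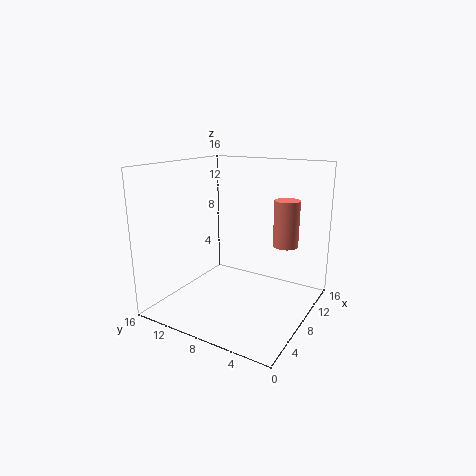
x = 12.75
y = 4.25
z = 6.25
h = 5.5
c = 'salmon'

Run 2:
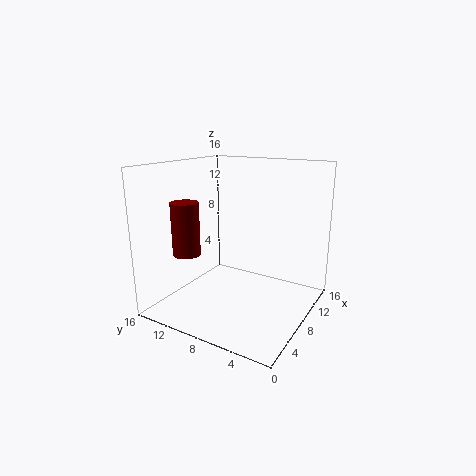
x = 4.25
y = 12.25
z = 6.5
h = 5.75
c = 'maroon'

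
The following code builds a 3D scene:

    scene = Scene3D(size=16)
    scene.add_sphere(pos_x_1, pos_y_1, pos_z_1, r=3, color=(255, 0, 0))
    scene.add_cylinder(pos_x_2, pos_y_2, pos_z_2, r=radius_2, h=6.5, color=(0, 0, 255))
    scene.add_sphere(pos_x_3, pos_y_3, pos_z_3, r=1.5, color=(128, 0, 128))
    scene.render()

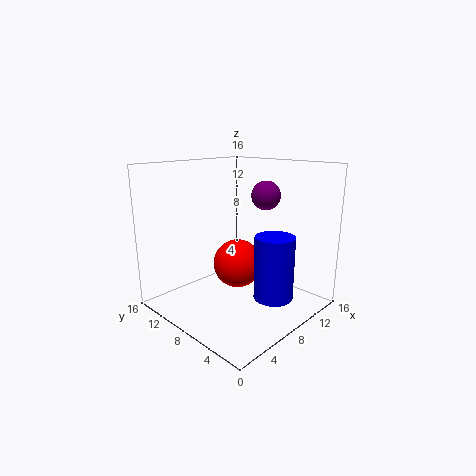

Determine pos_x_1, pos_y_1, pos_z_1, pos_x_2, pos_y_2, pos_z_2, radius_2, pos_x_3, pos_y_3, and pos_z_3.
pos_x_1 = 10.5, pos_y_1 = 10.5, pos_z_1 = 3.5, pos_x_2 = 7.5, pos_y_2 = 2.5, pos_z_2 = 3, radius_2 = 2, pos_x_3 = 9, pos_y_3 = 5, pos_z_3 = 13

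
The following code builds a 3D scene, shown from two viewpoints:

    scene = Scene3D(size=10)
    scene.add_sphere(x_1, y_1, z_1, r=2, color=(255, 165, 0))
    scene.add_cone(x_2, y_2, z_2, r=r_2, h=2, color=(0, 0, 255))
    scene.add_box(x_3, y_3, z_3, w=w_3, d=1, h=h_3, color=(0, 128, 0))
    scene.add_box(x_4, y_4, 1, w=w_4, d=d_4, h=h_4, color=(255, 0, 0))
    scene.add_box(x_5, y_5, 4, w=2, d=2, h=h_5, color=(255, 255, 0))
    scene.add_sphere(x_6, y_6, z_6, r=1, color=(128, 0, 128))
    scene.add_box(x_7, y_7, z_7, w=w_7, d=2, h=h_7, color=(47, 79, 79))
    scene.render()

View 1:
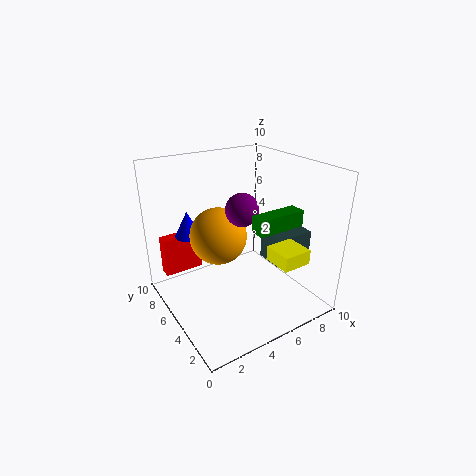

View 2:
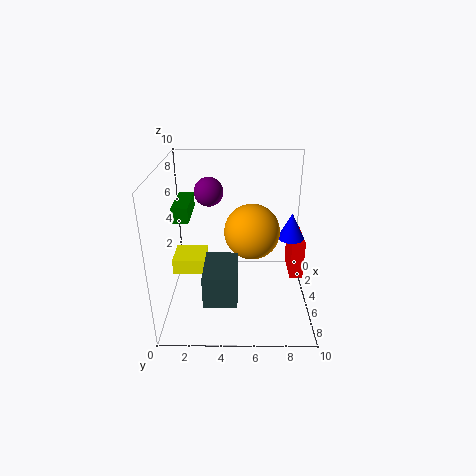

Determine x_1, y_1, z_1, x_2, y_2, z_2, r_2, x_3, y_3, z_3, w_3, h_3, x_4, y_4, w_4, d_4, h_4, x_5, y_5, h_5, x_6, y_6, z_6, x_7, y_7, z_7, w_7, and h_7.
x_1 = 4; y_1 = 6; z_1 = 5; x_2 = 3; y_2 = 9; z_2 = 4; r_2 = 1; x_3 = 4; y_3 = 1; z_3 = 7; w_3 = 3; h_3 = 1; x_4 = 1; y_4 = 9; w_4 = 3; d_4 = 1; h_4 = 3; x_5 = 6; y_5 = 1; h_5 = 1; x_6 = 4; y_6 = 3; z_6 = 8; x_7 = 7; y_7 = 3; z_7 = 3; w_7 = 3; h_7 = 2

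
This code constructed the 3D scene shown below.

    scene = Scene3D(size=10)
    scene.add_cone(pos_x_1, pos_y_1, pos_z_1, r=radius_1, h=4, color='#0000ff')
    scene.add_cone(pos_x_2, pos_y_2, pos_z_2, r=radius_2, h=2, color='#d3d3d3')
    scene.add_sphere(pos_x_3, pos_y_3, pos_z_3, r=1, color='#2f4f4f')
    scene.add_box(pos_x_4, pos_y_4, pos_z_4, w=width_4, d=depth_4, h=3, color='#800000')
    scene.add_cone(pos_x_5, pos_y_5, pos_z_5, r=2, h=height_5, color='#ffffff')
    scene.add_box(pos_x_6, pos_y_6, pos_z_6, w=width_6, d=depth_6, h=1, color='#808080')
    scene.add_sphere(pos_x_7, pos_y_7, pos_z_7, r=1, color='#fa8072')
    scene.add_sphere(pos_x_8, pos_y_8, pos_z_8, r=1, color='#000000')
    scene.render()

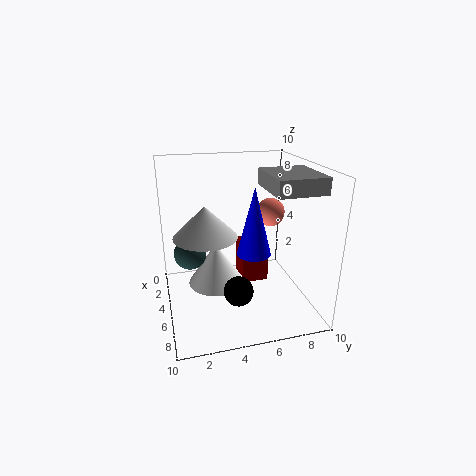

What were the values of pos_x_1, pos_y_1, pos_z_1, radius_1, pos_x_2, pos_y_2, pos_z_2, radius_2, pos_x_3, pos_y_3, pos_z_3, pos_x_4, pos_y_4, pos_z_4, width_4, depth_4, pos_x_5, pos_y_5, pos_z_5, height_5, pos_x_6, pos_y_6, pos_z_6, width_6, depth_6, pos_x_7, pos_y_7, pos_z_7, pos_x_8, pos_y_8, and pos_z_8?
pos_x_1 = 8.5; pos_y_1 = 5; pos_z_1 = 5.5; radius_1 = 1; pos_x_2 = 6.5; pos_y_2 = 2.5; pos_z_2 = 6; radius_2 = 2; pos_x_3 = 6.5; pos_y_3 = 1.5; pos_z_3 = 5; pos_x_4 = 2.5; pos_y_4 = 5.5; pos_z_4 = 1; width_4 = 2; depth_4 = 2; pos_x_5 = 4.5; pos_y_5 = 3.5; pos_z_5 = 1.5; height_5 = 3; pos_x_6 = 6; pos_y_6 = 6; pos_z_6 = 9; width_6 = 3.5; depth_6 = 3; pos_x_7 = 4.5; pos_y_7 = 7.5; pos_z_7 = 6.5; pos_x_8 = 7; pos_y_8 = 4.5; pos_z_8 = 2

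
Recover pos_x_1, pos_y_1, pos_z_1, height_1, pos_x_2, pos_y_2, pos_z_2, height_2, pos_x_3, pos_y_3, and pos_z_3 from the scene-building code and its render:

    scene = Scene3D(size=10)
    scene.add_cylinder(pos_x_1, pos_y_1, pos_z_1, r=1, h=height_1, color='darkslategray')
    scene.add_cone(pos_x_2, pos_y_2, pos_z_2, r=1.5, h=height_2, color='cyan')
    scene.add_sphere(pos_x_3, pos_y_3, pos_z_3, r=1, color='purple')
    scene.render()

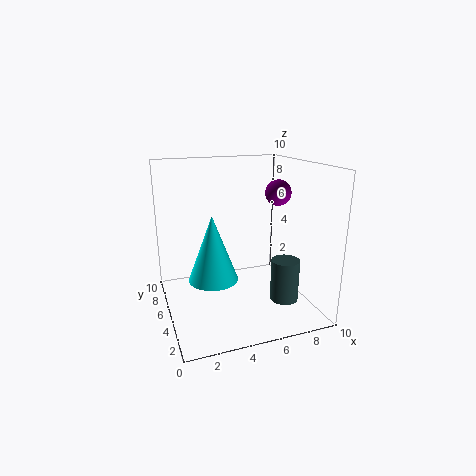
pos_x_1 = 8, pos_y_1 = 3.5, pos_z_1 = 0.5, height_1 = 3, pos_x_2 = 2.5, pos_y_2 = 2.5, pos_z_2 = 3.5, height_2 = 4, pos_x_3 = 9, pos_y_3 = 7, pos_z_3 = 7.5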